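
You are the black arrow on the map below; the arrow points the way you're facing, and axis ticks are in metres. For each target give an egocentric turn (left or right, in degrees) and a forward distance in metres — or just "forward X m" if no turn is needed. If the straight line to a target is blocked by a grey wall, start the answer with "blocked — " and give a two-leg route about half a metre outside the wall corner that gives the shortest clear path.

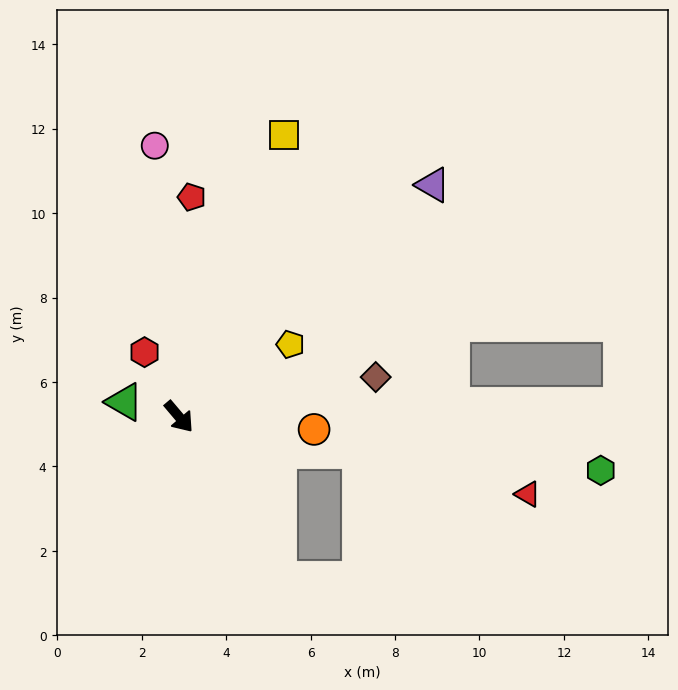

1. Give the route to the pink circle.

turn left 145°, forward 6.4 m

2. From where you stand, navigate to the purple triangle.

turn left 92°, forward 8.1 m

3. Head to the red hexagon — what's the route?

turn left 168°, forward 1.7 m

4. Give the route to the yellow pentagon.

turn left 83°, forward 3.1 m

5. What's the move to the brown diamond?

turn left 61°, forward 4.8 m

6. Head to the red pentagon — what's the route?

turn left 136°, forward 5.2 m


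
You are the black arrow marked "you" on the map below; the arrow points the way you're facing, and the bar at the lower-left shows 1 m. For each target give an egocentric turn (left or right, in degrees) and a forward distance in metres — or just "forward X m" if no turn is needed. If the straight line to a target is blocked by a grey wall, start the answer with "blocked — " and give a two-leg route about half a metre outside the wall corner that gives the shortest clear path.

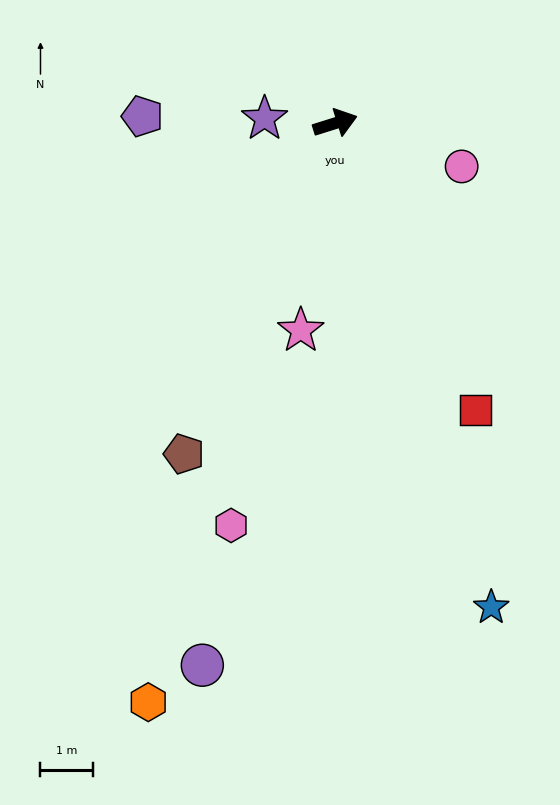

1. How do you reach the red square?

turn right 81°, forward 6.1 m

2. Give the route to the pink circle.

turn right 36°, forward 2.5 m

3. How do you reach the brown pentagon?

turn right 132°, forward 6.9 m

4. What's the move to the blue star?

turn right 90°, forward 9.7 m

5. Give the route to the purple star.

turn left 159°, forward 1.3 m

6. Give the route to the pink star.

turn right 117°, forward 4.0 m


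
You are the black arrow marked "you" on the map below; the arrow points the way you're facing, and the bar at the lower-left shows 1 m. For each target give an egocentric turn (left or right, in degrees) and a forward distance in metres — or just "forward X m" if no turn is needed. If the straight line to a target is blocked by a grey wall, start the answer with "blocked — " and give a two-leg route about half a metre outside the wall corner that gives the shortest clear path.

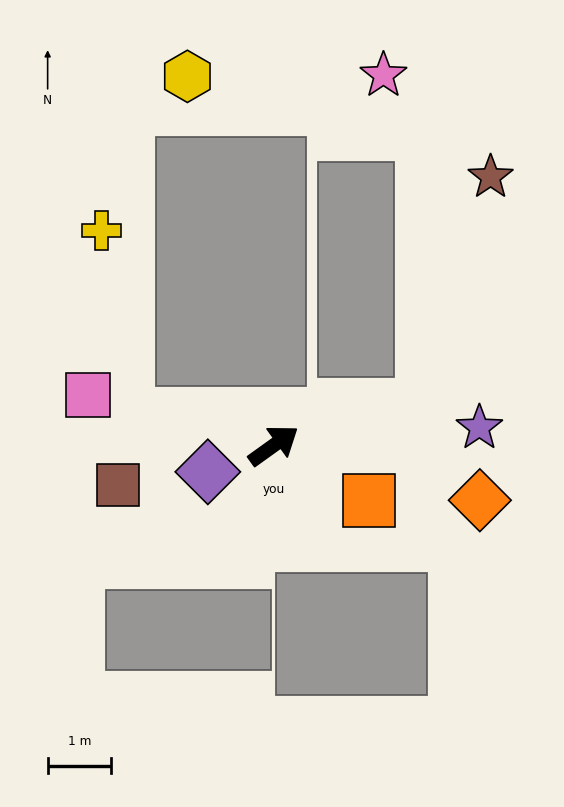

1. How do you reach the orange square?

turn right 66°, forward 1.7 m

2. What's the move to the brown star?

blocked — turn right 21°, forward 2.4 m, then turn left 59°, forward 3.8 m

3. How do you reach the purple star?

turn right 31°, forward 3.3 m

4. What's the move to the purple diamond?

turn left 166°, forward 1.1 m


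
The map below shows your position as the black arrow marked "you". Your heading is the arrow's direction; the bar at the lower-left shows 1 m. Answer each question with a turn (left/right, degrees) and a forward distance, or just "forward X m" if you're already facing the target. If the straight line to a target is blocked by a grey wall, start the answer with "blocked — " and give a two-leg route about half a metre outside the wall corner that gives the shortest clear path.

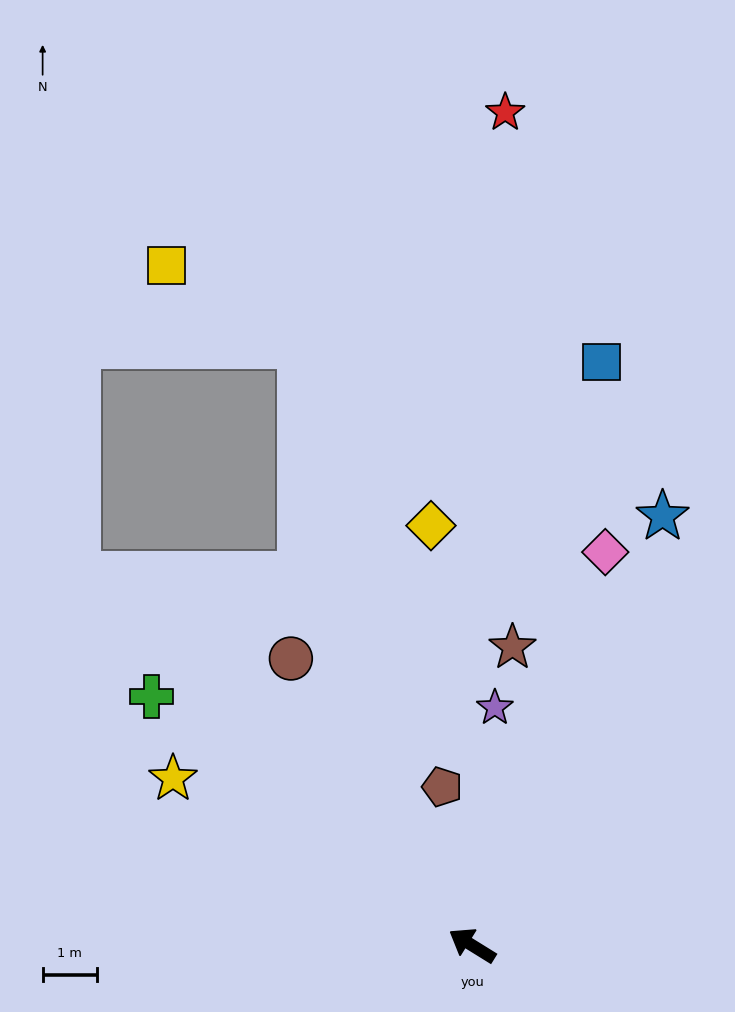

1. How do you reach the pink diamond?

turn right 77°, forward 7.7 m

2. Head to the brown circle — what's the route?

turn right 26°, forward 6.3 m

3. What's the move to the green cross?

turn right 6°, forward 7.5 m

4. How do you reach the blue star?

turn right 82°, forward 8.7 m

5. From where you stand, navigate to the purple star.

turn right 64°, forward 4.4 m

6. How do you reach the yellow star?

turn left 3°, forward 6.3 m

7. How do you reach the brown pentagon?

turn right 48°, forward 3.0 m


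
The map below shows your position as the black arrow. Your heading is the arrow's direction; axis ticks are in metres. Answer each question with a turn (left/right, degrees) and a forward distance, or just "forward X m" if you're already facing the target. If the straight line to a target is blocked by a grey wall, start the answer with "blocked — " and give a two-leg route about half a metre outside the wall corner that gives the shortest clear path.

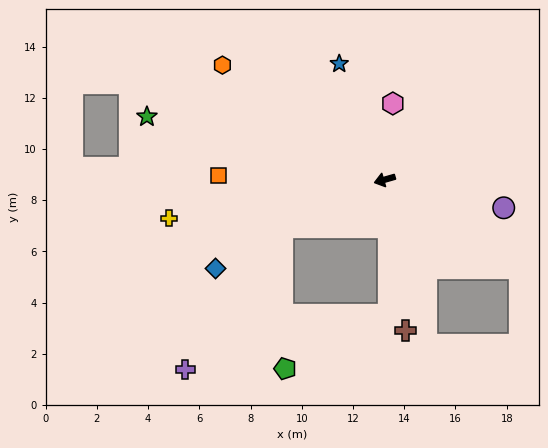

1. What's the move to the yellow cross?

turn right 6°, forward 8.6 m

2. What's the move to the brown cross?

turn left 82°, forward 5.9 m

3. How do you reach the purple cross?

blocked — turn left 9°, forward 4.4 m, then turn left 31°, forward 6.7 m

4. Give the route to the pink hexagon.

turn right 112°, forward 3.0 m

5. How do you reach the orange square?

turn right 17°, forward 6.5 m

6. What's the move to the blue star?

turn right 85°, forward 4.9 m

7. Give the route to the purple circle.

turn left 151°, forward 4.8 m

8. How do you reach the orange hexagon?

turn right 51°, forward 7.8 m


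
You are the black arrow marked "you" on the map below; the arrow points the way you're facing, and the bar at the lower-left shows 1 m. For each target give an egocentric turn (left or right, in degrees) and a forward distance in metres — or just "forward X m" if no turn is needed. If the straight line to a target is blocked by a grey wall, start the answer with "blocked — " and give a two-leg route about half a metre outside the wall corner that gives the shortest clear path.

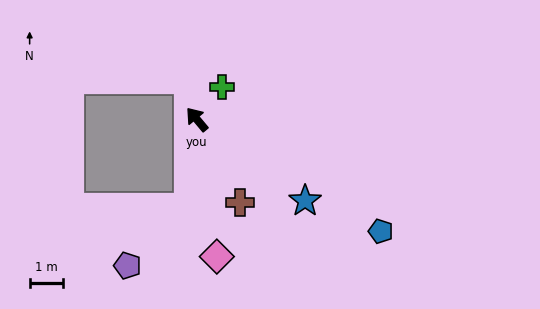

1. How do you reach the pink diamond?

turn left 148°, forward 4.1 m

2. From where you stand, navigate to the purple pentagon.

blocked — turn left 135°, forward 2.6 m, then turn right 41°, forward 2.5 m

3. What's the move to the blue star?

turn right 167°, forward 4.0 m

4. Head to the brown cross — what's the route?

turn left 168°, forward 2.8 m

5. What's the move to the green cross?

turn right 78°, forward 1.2 m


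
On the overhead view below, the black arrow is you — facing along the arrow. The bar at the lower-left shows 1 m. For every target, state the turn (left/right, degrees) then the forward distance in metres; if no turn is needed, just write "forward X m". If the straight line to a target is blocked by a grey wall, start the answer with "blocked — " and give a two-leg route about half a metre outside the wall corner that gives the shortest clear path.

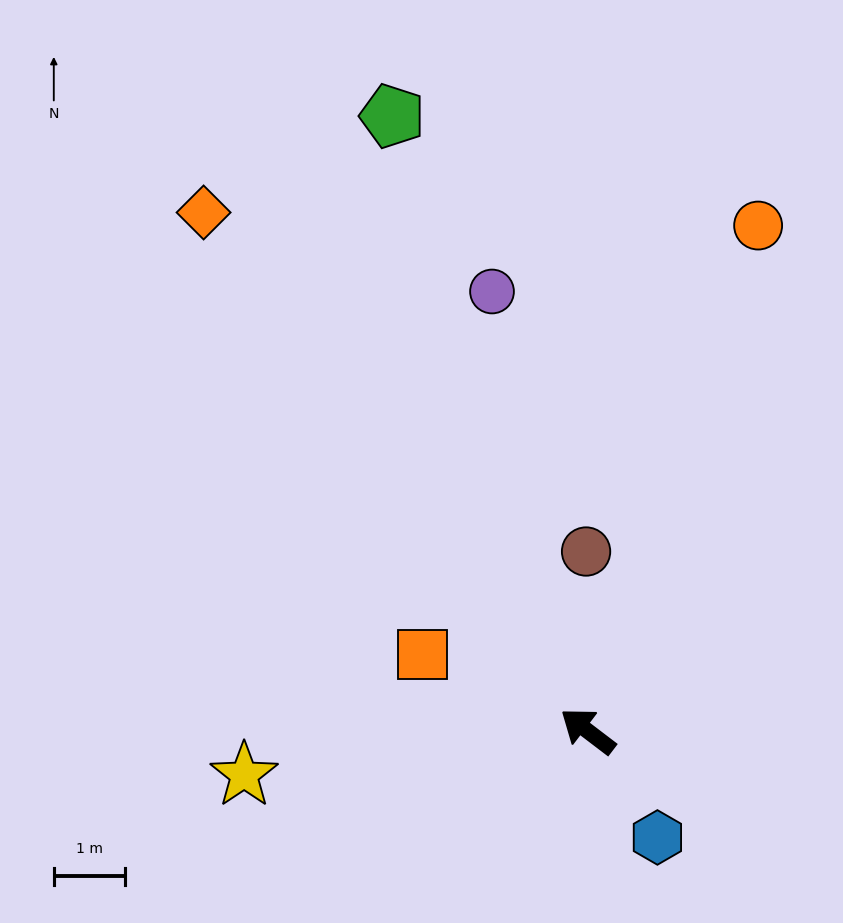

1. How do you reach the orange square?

turn left 12°, forward 2.6 m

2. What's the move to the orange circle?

turn right 71°, forward 7.5 m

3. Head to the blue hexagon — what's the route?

turn left 161°, forward 1.8 m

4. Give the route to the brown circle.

turn right 52°, forward 2.5 m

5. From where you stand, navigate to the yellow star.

turn left 45°, forward 4.9 m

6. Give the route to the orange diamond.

turn right 16°, forward 9.1 m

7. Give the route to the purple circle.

turn right 40°, forward 6.3 m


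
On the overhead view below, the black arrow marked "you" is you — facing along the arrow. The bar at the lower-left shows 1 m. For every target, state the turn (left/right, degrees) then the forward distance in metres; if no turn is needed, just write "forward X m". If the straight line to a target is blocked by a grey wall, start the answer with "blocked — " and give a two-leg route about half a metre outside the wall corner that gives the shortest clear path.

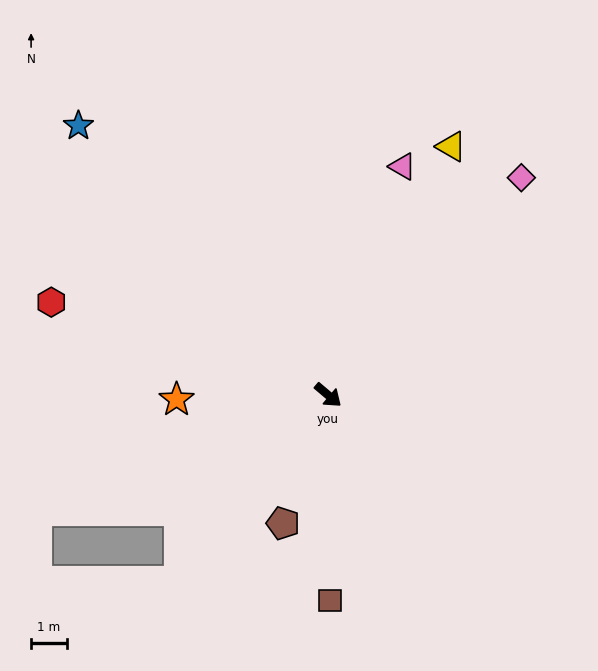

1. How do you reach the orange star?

turn right 138°, forward 4.2 m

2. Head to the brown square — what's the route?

turn right 49°, forward 5.7 m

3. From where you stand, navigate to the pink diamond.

turn left 89°, forward 8.1 m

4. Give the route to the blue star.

turn left 173°, forward 10.3 m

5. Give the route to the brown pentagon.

turn right 69°, forward 3.8 m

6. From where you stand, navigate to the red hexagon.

turn right 158°, forward 8.2 m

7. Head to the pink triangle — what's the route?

turn left 112°, forward 6.7 m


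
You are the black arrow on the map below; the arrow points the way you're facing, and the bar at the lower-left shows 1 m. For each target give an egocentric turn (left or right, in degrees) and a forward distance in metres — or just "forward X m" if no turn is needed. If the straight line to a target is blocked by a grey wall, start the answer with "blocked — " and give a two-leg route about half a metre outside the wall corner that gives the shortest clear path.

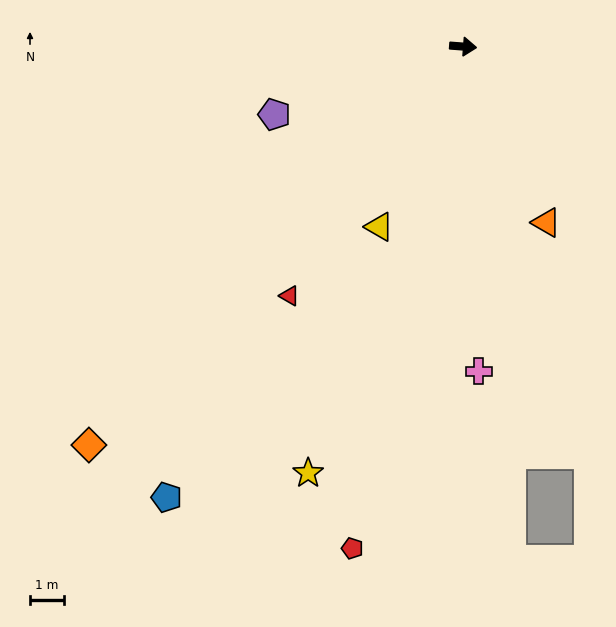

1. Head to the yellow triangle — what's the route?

turn right 111°, forward 5.9 m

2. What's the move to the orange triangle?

turn right 60°, forward 5.7 m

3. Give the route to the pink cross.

turn right 83°, forward 9.6 m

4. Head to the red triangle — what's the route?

turn right 121°, forward 9.0 m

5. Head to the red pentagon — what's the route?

turn right 98°, forward 15.1 m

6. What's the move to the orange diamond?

turn right 129°, forward 16.1 m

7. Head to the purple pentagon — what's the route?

turn right 156°, forward 5.9 m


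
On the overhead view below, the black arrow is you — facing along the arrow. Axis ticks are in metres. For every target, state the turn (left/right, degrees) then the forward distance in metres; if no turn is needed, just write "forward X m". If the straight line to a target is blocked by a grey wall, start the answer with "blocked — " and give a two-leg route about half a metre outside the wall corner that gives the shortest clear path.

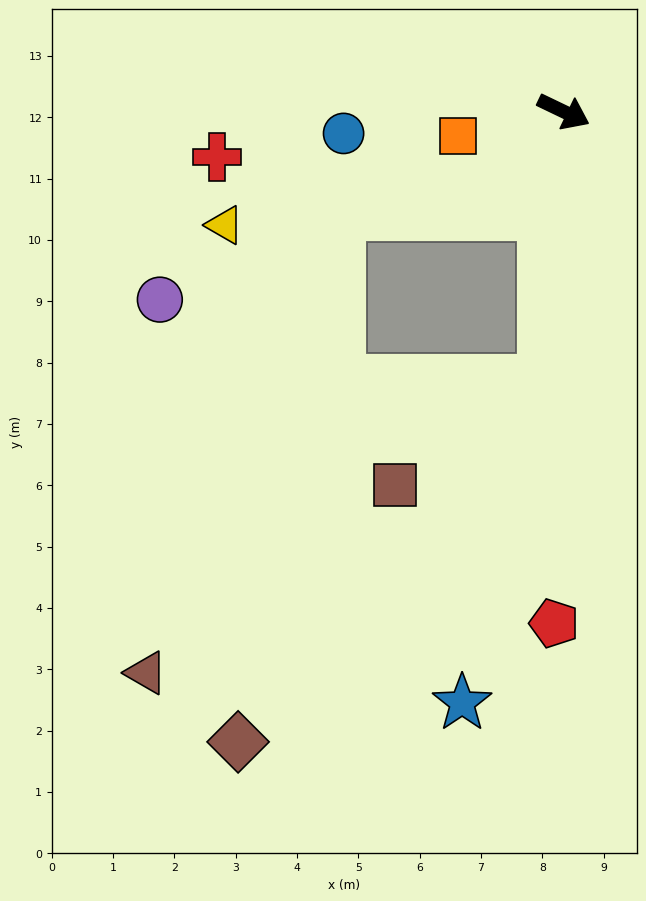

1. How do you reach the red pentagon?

turn right 65°, forward 8.3 m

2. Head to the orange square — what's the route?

turn right 142°, forward 1.8 m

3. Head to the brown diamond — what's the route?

blocked — turn right 69°, forward 4.4 m, then turn right 36°, forward 7.7 m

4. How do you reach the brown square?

blocked — turn right 69°, forward 4.4 m, then turn right 50°, forward 3.0 m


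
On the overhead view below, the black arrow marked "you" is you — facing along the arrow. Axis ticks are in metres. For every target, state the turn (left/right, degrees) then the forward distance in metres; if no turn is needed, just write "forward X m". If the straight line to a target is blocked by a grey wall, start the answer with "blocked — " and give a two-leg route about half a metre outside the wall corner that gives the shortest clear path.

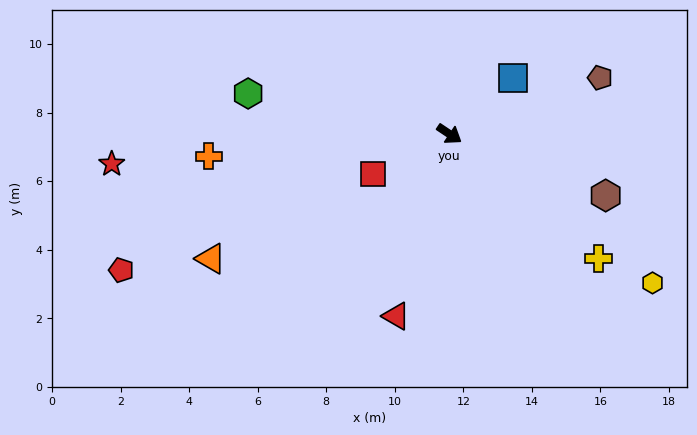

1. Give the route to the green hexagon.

turn right 158°, forward 6.0 m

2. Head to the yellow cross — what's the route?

turn right 6°, forward 5.7 m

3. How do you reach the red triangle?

turn right 73°, forward 5.5 m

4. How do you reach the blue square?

turn left 75°, forward 2.5 m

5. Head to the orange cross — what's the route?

turn right 141°, forward 7.1 m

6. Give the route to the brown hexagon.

turn left 12°, forward 4.9 m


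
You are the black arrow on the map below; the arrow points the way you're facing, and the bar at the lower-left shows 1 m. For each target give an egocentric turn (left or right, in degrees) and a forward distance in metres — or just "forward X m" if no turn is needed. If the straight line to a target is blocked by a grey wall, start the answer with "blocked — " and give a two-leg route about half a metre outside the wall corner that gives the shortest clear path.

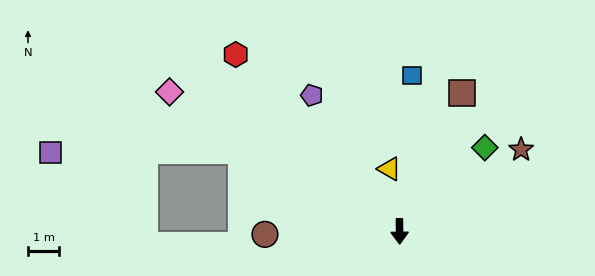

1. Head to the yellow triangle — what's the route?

turn right 171°, forward 2.0 m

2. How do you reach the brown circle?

turn right 89°, forward 4.3 m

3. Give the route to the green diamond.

turn left 134°, forward 3.8 m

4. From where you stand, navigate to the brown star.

turn left 123°, forward 4.7 m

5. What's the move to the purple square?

blocked — turn right 118°, forward 5.7 m, then turn left 28°, forward 6.1 m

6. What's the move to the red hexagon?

turn right 138°, forward 7.7 m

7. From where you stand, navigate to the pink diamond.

turn right 122°, forward 8.6 m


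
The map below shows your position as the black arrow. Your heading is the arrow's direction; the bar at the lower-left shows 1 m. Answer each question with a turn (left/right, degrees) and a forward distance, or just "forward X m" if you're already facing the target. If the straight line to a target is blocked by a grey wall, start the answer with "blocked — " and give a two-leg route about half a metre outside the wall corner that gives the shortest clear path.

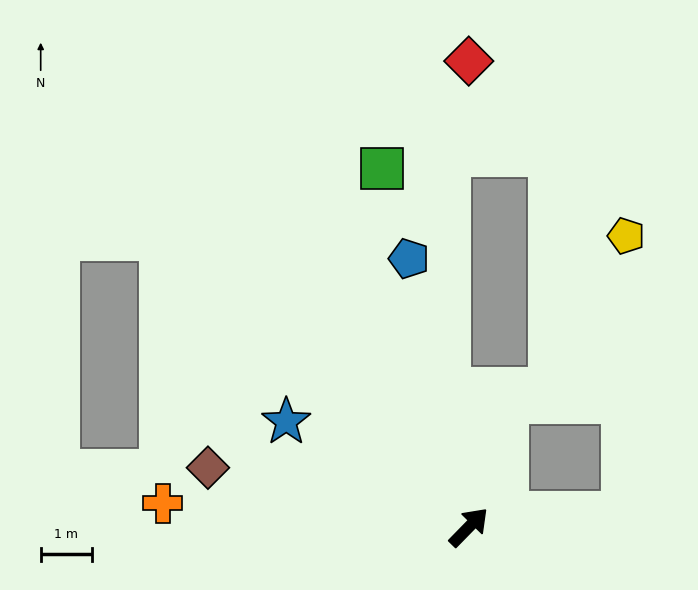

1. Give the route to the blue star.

turn left 104°, forward 4.1 m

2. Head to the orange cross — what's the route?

turn left 130°, forward 6.0 m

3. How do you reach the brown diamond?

turn left 122°, forward 5.2 m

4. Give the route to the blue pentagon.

turn left 57°, forward 5.4 m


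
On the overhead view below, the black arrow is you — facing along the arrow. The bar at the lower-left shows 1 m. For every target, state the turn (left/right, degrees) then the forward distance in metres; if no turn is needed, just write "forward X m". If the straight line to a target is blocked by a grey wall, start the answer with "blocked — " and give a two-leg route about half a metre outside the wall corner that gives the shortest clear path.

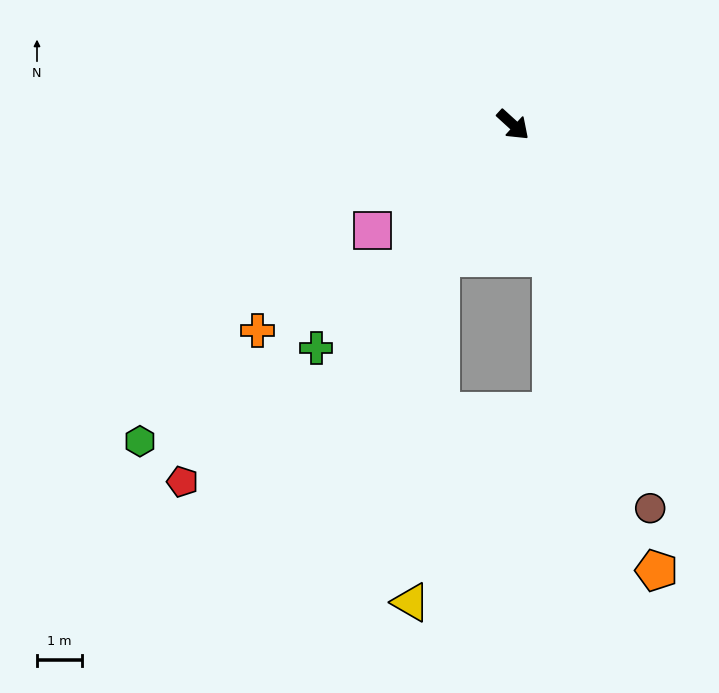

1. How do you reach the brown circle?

turn right 28°, forward 9.1 m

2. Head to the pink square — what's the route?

turn right 101°, forward 3.9 m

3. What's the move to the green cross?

turn right 89°, forward 6.7 m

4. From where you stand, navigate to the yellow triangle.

blocked — turn right 76°, forward 3.4 m, then turn left 23°, forward 7.7 m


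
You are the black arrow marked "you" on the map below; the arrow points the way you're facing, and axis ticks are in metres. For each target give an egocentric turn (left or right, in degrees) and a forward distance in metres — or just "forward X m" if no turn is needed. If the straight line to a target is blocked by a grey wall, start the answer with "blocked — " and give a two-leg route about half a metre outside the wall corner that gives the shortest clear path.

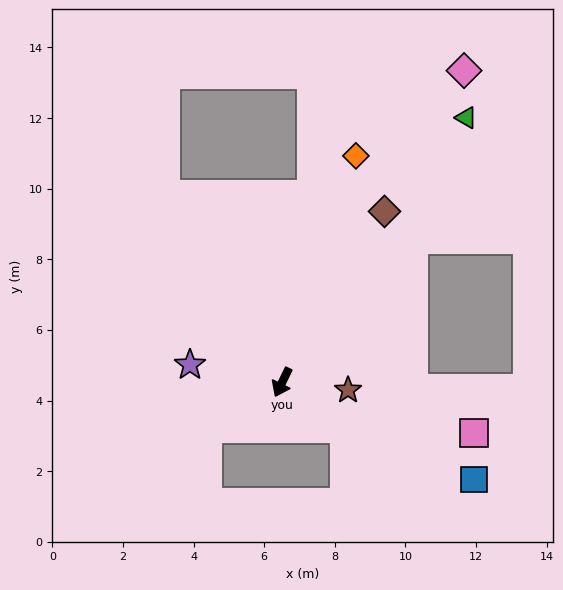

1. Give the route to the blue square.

turn left 89°, forward 6.1 m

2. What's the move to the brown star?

turn left 109°, forward 1.9 m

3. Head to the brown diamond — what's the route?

turn left 175°, forward 5.6 m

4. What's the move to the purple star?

turn right 75°, forward 2.7 m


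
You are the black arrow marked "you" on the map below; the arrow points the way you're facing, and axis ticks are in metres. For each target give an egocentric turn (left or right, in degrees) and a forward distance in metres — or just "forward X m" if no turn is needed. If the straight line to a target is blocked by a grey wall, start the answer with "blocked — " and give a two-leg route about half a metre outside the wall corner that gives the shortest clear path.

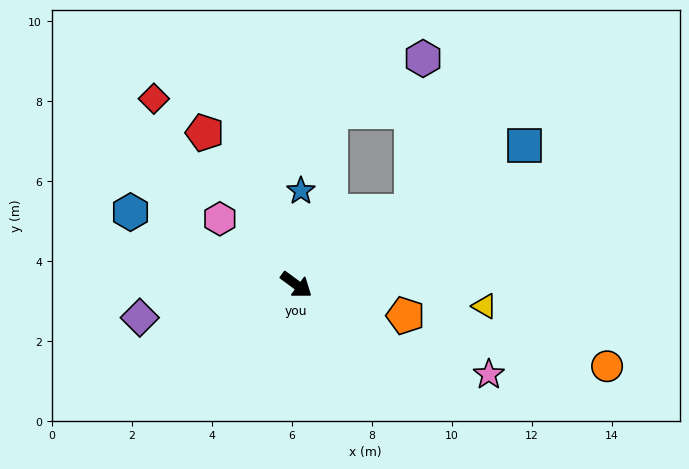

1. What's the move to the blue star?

turn left 124°, forward 2.3 m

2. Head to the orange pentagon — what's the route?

turn left 21°, forward 2.8 m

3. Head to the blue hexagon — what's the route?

turn right 167°, forward 4.5 m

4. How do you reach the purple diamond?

turn right 132°, forward 4.0 m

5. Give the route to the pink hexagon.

turn left 176°, forward 2.5 m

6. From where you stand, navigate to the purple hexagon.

blocked — turn left 69°, forward 3.4 m, then turn left 53°, forward 3.8 m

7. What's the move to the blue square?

turn left 68°, forward 6.7 m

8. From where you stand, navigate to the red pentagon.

turn left 157°, forward 4.4 m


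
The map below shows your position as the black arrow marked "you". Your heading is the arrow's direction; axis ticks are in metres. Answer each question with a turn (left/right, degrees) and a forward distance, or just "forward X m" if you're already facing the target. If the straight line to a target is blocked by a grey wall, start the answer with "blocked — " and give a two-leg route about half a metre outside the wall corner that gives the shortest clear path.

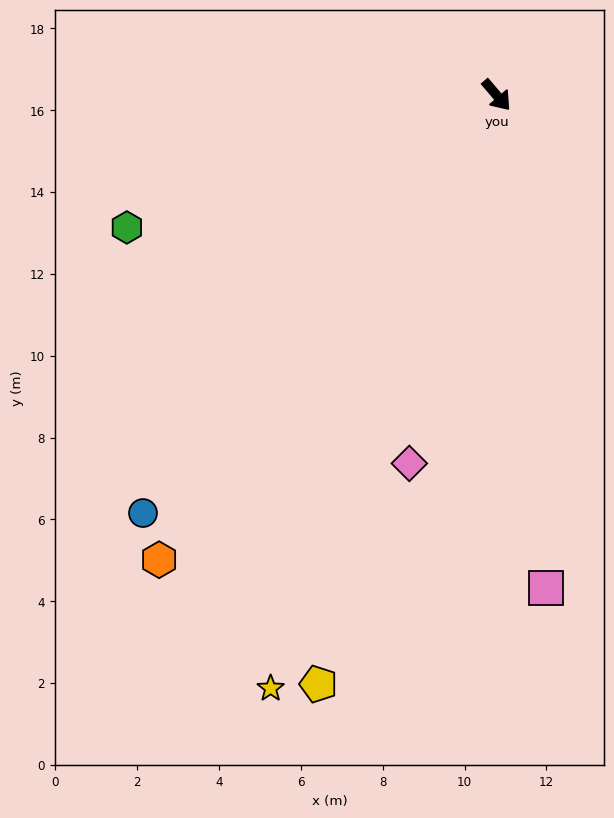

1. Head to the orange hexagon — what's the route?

turn right 76°, forward 14.0 m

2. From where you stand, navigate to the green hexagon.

turn right 111°, forward 9.6 m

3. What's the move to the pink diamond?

turn right 54°, forward 9.2 m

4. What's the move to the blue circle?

turn right 81°, forward 13.4 m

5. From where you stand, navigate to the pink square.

turn right 35°, forward 12.1 m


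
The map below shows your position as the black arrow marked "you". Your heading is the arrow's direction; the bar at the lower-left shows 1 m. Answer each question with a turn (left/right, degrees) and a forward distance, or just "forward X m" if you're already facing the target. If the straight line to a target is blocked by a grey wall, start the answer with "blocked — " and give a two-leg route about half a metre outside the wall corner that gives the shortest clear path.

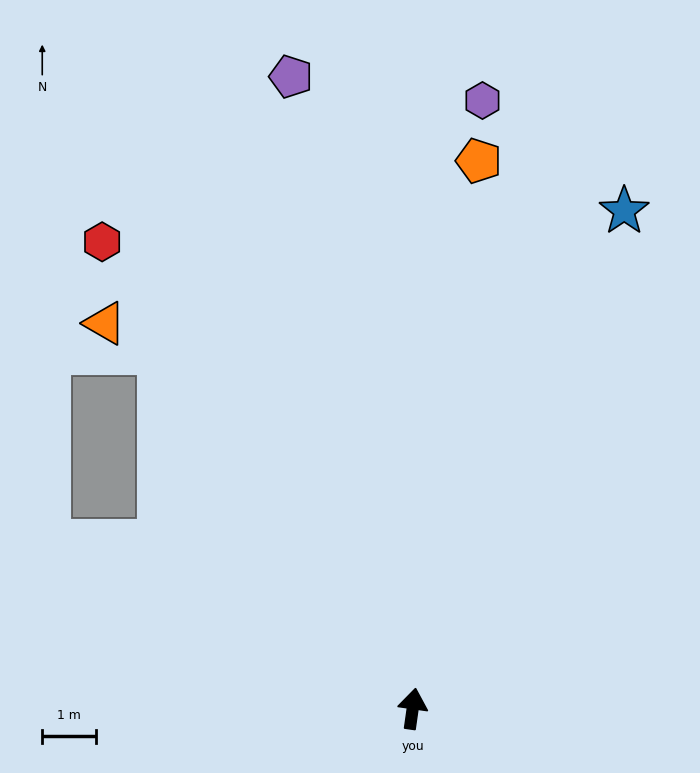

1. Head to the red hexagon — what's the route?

turn left 42°, forward 10.4 m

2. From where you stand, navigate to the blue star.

turn right 15°, forward 10.0 m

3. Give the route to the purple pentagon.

turn left 19°, forward 12.0 m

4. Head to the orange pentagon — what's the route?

forward 10.2 m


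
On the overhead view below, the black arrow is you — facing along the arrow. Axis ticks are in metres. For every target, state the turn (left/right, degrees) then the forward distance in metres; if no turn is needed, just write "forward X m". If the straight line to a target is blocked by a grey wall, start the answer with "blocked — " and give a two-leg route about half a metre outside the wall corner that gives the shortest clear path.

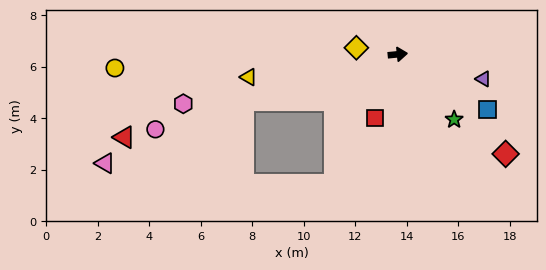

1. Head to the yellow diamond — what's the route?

turn left 165°, forward 1.6 m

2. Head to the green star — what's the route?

turn right 55°, forward 3.3 m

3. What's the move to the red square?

turn right 115°, forward 2.6 m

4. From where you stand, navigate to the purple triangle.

turn right 22°, forward 3.5 m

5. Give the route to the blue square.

turn right 37°, forward 4.1 m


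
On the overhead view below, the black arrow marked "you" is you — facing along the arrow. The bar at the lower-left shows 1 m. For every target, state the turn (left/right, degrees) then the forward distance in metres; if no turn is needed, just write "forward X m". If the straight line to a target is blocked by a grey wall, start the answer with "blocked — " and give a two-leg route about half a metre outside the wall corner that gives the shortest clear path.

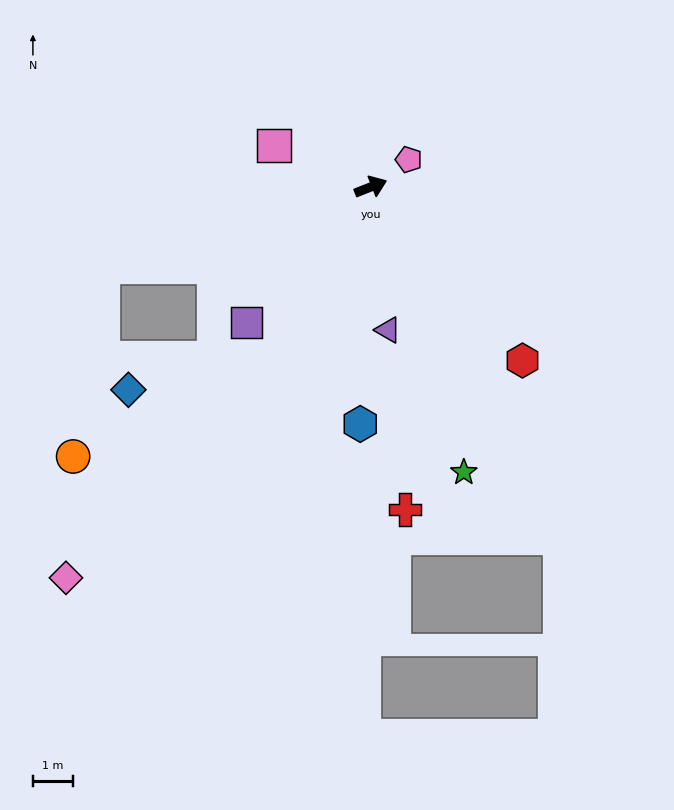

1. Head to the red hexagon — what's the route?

turn right 70°, forward 5.8 m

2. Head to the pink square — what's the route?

turn left 135°, forward 2.6 m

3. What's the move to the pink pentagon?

turn left 14°, forward 1.2 m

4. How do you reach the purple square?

turn right 154°, forward 4.6 m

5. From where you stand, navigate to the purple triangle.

turn right 105°, forward 3.6 m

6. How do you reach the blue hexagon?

turn right 114°, forward 5.9 m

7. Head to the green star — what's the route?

turn right 93°, forward 7.5 m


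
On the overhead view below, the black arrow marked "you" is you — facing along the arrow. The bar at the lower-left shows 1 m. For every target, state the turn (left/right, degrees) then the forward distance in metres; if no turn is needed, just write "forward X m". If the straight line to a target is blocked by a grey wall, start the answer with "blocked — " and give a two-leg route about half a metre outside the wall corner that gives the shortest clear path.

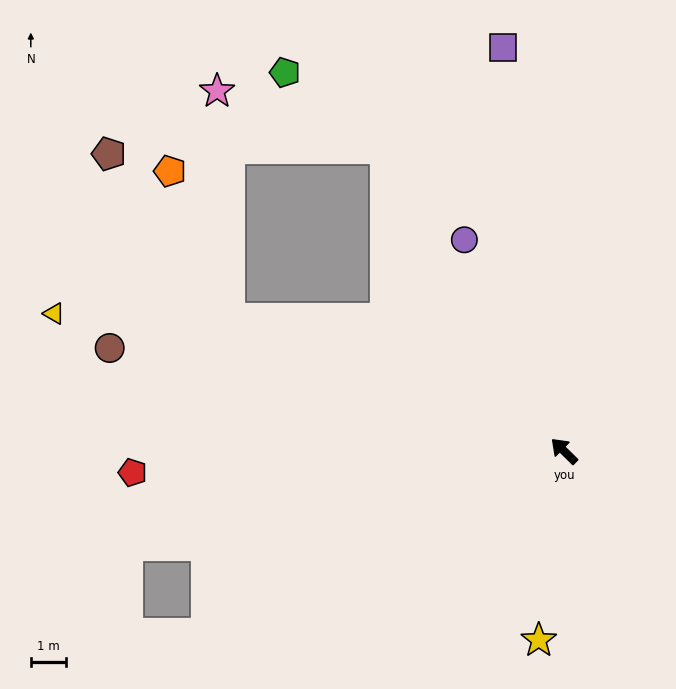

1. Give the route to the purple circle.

turn right 20°, forward 6.5 m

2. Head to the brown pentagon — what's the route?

blocked — turn left 23°, forward 10.1 m, then turn right 32°, forward 5.7 m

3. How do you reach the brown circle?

turn left 32°, forward 13.1 m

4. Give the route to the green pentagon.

blocked — turn right 15°, forward 9.8 m, then turn left 22°, forward 3.5 m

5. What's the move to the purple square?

turn right 37°, forward 11.4 m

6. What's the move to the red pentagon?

turn left 47°, forward 12.1 m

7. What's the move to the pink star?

blocked — turn right 15°, forward 9.8 m, then turn left 41°, forward 5.0 m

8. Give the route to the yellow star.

turn left 127°, forward 5.3 m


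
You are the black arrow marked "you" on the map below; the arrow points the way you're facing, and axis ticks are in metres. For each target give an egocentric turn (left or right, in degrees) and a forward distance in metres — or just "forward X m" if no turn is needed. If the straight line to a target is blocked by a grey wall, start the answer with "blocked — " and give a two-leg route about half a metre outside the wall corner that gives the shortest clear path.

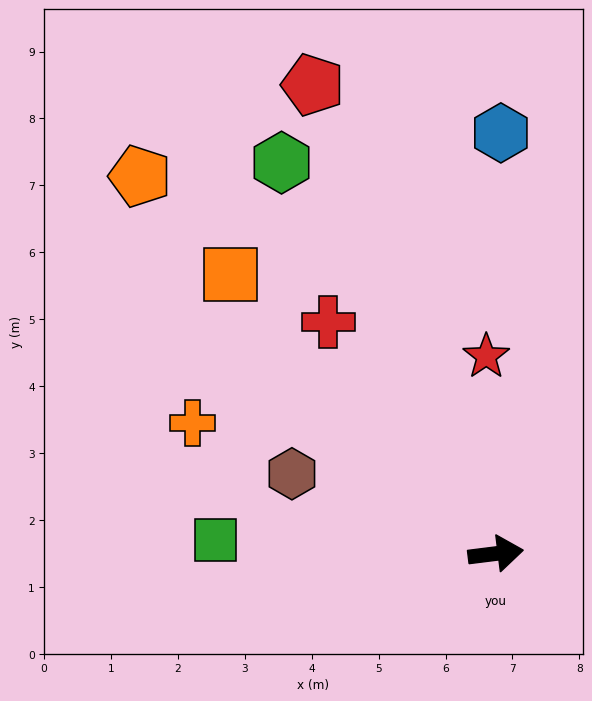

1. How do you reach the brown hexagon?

turn left 151°, forward 3.3 m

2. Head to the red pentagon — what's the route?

turn left 104°, forward 7.5 m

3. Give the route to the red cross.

turn left 119°, forward 4.3 m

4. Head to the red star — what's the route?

turn left 86°, forward 3.0 m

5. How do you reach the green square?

turn left 170°, forward 4.2 m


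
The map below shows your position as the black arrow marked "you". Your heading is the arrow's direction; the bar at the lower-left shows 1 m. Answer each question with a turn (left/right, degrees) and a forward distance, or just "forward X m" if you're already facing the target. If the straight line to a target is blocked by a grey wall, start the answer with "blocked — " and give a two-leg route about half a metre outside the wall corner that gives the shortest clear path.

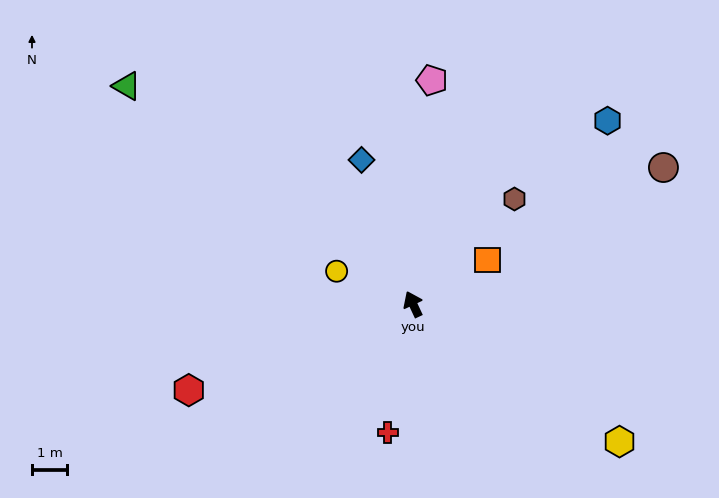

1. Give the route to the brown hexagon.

turn right 69°, forward 4.1 m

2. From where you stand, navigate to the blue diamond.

turn right 5°, forward 4.3 m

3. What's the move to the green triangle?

turn left 28°, forward 10.2 m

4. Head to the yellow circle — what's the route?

turn left 42°, forward 2.3 m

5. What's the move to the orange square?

turn right 84°, forward 2.4 m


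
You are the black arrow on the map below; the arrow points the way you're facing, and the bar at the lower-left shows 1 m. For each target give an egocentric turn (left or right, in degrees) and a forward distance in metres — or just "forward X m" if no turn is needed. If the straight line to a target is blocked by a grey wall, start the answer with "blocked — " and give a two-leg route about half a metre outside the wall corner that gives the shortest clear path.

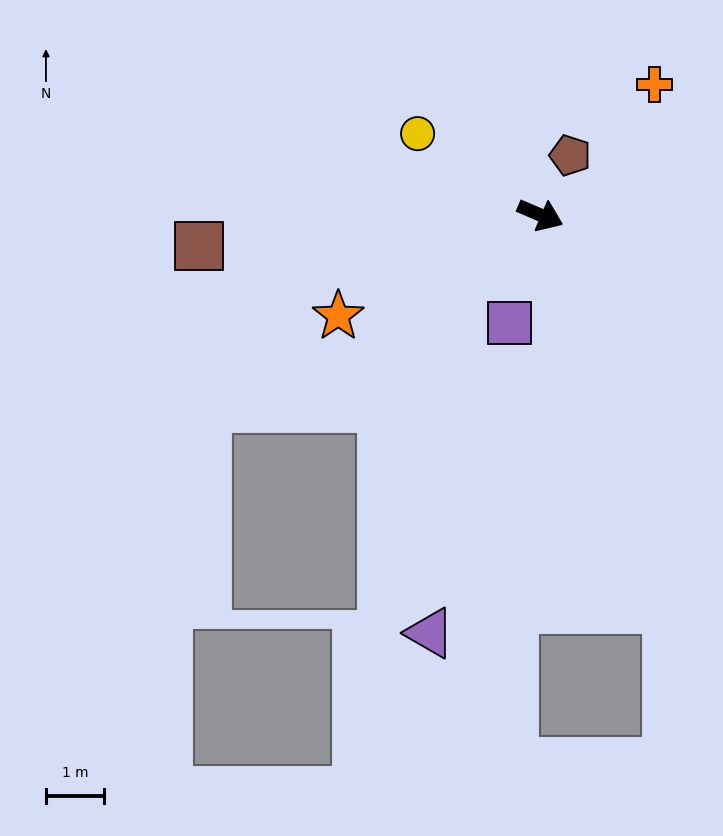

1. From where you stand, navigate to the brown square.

turn right 152°, forward 5.9 m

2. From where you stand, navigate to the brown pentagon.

turn left 87°, forward 1.1 m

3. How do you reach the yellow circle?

turn left 170°, forward 2.5 m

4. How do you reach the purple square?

turn right 83°, forward 1.9 m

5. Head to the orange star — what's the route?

turn right 130°, forward 3.9 m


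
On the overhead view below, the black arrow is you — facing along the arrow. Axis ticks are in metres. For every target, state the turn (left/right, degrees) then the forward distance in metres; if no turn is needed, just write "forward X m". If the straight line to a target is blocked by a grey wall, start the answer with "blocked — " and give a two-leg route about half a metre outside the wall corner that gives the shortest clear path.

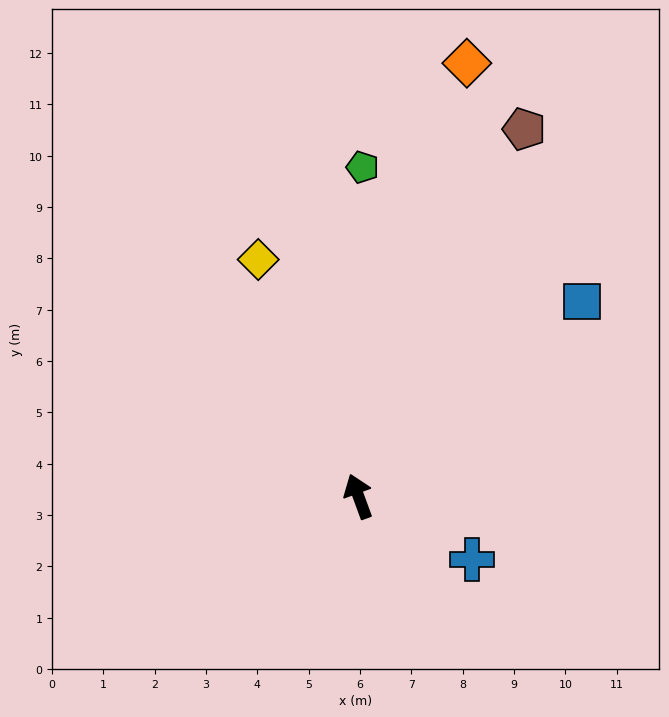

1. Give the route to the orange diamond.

turn right 34°, forward 8.7 m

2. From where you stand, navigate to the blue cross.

turn right 139°, forward 2.5 m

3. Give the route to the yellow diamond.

turn left 3°, forward 5.0 m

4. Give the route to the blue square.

turn right 69°, forward 5.8 m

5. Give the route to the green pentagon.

turn right 21°, forward 6.4 m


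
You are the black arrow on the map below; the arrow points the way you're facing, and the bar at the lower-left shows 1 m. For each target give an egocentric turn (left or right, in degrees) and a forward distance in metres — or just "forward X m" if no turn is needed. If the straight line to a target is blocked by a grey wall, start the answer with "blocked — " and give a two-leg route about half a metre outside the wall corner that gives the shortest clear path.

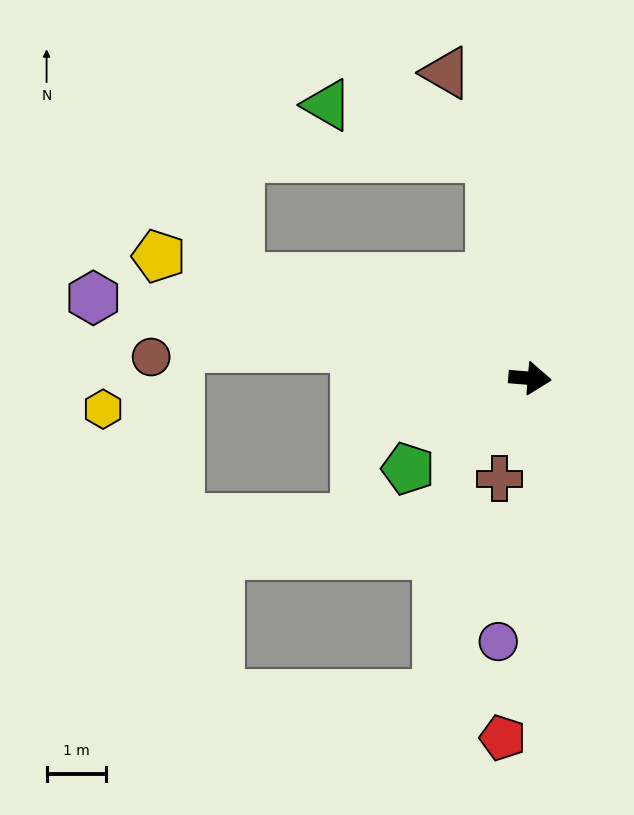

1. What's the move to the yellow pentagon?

turn left 166°, forward 6.6 m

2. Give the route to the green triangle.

blocked — turn left 105°, forward 3.8 m, then turn left 62°, forward 2.9 m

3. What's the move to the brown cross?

turn right 102°, forward 1.8 m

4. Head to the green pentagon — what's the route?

turn right 139°, forward 2.6 m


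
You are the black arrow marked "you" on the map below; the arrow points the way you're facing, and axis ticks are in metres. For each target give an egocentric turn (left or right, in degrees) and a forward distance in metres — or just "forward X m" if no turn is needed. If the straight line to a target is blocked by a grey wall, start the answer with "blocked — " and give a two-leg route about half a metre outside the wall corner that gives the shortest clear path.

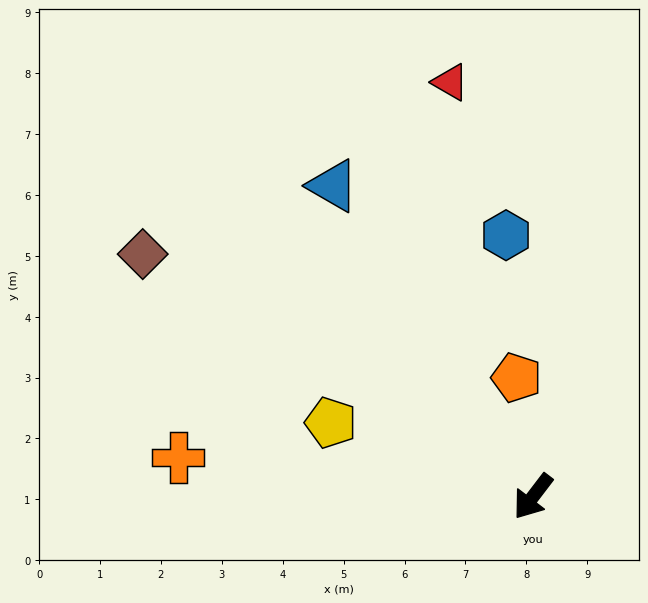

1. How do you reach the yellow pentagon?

turn right 73°, forward 3.5 m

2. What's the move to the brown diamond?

turn right 85°, forward 7.5 m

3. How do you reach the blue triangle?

turn right 110°, forward 6.1 m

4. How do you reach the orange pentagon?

turn right 135°, forward 2.0 m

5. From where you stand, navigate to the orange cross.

turn right 59°, forward 5.9 m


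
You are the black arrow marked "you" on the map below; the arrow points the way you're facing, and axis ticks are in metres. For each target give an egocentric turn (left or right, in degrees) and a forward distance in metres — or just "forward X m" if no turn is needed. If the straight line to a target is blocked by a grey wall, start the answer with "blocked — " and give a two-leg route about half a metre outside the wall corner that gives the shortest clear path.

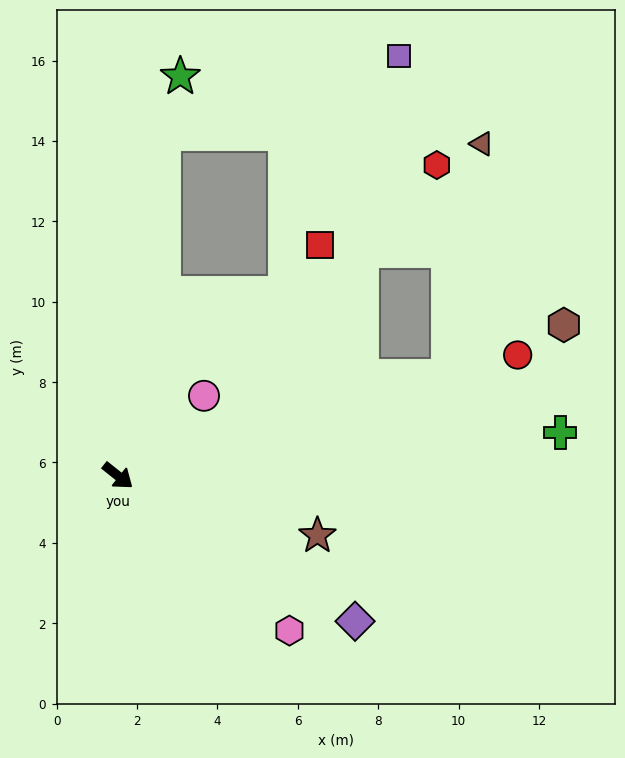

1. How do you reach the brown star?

turn left 22°, forward 5.2 m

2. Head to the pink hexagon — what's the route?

turn right 4°, forward 5.7 m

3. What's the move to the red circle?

turn left 55°, forward 10.4 m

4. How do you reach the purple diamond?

turn left 7°, forward 6.9 m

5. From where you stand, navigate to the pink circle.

turn left 81°, forward 2.9 m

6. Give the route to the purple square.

blocked — turn left 121°, forward 8.6 m, then turn right 64°, forward 6.2 m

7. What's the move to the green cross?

turn left 44°, forward 11.1 m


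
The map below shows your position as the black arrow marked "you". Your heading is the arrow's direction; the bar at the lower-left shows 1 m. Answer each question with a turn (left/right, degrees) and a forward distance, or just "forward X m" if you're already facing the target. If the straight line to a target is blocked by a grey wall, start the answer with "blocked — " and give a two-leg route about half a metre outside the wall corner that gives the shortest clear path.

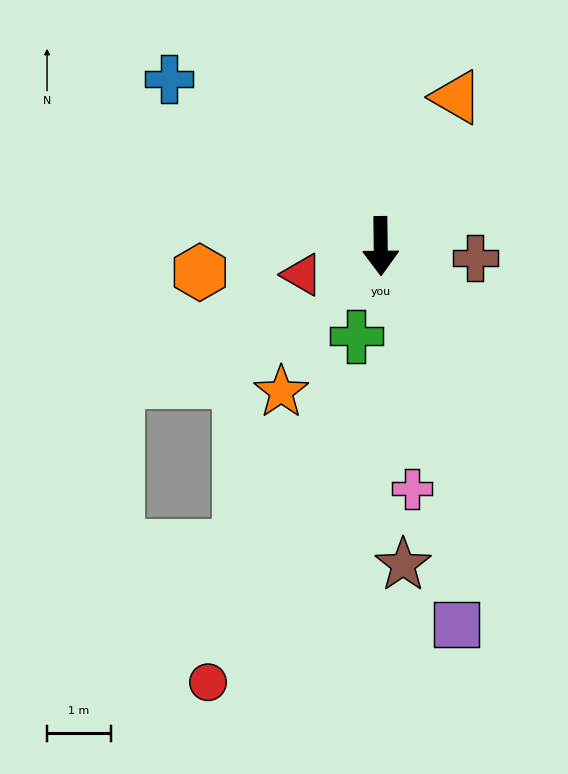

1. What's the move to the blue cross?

turn right 129°, forward 4.2 m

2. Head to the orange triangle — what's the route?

turn left 152°, forward 2.6 m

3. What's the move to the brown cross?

turn left 82°, forward 1.5 m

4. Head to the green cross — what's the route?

turn right 16°, forward 1.5 m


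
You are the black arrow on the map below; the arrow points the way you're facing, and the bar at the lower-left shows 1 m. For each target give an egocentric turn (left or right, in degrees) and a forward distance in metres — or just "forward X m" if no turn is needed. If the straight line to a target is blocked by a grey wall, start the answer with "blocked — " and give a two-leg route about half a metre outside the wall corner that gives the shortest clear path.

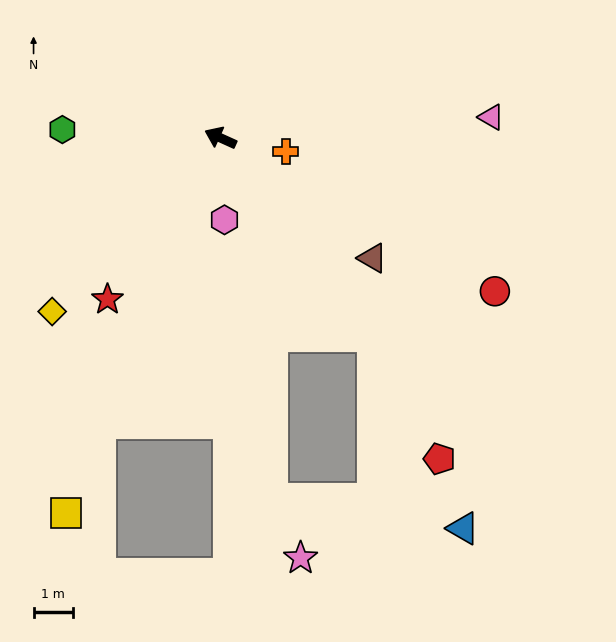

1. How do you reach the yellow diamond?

turn left 70°, forward 6.1 m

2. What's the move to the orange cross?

turn right 167°, forward 1.7 m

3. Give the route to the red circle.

turn left 175°, forward 8.0 m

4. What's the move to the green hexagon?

turn left 21°, forward 4.0 m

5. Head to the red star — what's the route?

turn left 79°, forward 5.0 m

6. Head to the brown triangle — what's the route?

turn left 166°, forward 4.9 m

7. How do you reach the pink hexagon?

turn left 117°, forward 2.1 m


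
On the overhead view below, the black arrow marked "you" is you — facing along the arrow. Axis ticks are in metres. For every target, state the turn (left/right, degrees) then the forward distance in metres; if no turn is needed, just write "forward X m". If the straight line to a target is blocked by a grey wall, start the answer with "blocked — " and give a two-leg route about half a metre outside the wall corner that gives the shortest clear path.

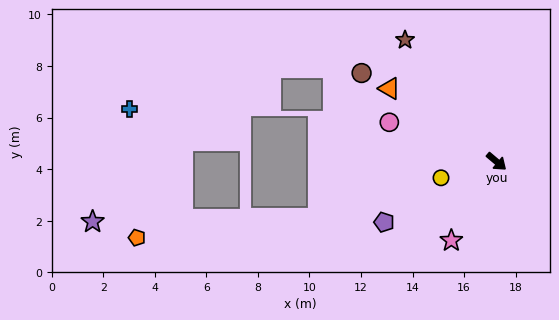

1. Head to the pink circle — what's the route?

turn right 160°, forward 4.4 m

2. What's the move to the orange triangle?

turn right 174°, forward 5.0 m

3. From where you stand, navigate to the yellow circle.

turn right 124°, forward 2.2 m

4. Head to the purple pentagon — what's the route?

turn right 111°, forward 5.0 m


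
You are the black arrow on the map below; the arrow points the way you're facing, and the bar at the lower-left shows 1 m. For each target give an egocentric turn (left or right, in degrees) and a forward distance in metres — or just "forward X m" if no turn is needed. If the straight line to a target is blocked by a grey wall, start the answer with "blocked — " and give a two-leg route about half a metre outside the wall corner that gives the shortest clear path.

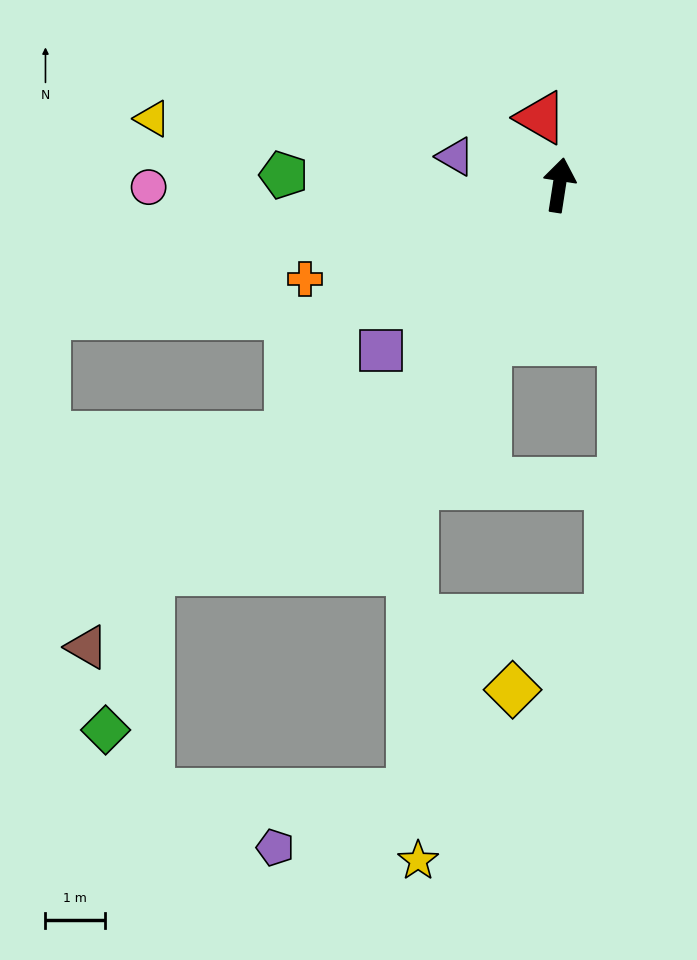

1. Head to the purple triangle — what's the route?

turn left 83°, forward 1.8 m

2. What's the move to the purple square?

turn left 142°, forward 4.1 m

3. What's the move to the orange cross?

turn left 119°, forward 4.6 m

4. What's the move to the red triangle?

turn left 24°, forward 1.2 m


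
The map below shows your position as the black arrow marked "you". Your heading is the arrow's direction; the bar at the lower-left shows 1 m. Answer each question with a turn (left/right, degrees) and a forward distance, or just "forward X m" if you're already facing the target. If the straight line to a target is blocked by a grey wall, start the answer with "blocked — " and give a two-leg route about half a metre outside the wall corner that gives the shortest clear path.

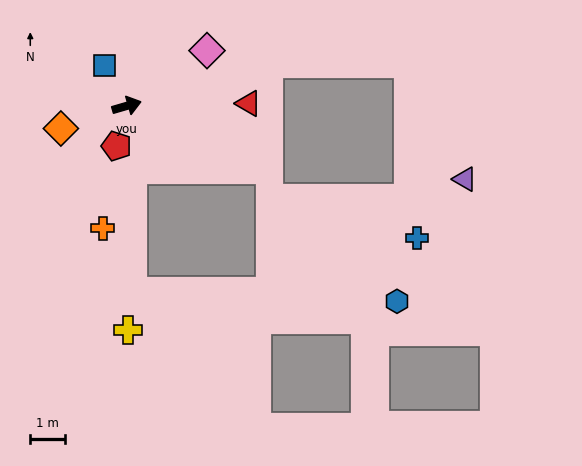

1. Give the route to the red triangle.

turn right 15°, forward 3.5 m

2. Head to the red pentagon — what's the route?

turn right 121°, forward 1.2 m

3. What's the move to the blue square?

turn left 102°, forward 1.3 m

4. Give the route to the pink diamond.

turn left 18°, forward 2.8 m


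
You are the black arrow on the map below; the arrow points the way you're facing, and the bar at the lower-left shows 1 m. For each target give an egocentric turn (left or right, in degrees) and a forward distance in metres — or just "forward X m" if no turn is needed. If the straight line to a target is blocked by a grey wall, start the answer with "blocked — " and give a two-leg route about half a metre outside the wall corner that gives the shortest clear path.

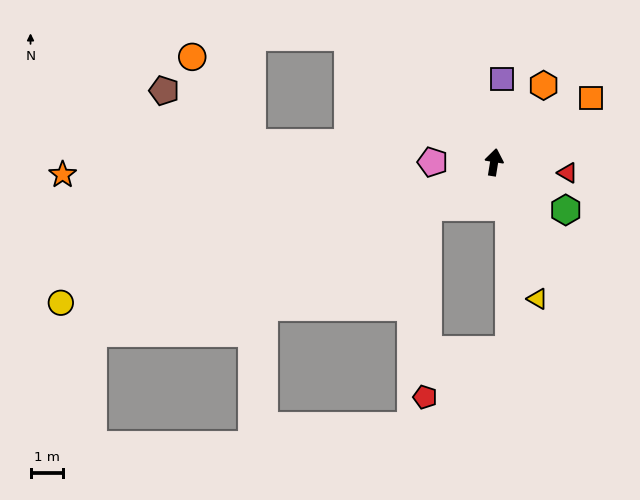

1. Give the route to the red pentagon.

blocked — turn left 134°, forward 2.4 m, then turn left 54°, forward 5.8 m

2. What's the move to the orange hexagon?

turn right 24°, forward 2.8 m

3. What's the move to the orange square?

turn right 47°, forward 3.5 m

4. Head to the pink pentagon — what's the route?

turn left 99°, forward 1.9 m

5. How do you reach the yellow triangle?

turn right 153°, forward 4.4 m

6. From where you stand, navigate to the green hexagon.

turn right 115°, forward 2.6 m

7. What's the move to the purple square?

turn left 4°, forward 2.5 m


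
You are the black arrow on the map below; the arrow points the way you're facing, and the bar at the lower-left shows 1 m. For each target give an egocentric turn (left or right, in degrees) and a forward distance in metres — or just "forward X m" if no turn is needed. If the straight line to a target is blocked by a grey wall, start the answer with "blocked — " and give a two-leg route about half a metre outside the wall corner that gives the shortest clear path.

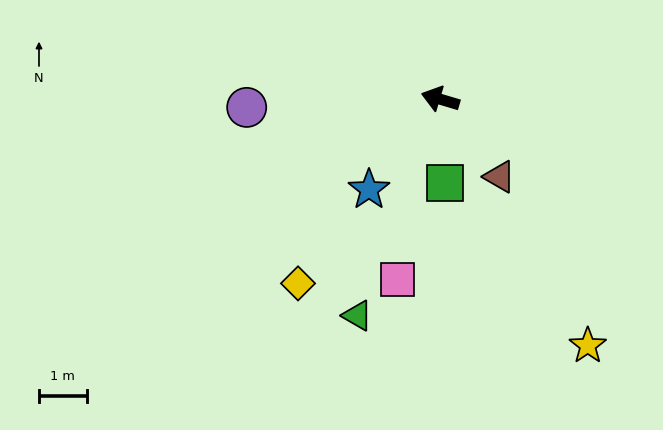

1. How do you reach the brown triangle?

turn left 144°, forward 2.0 m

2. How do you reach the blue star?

turn left 68°, forward 2.4 m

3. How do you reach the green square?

turn left 110°, forward 1.8 m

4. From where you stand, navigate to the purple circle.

turn left 19°, forward 4.1 m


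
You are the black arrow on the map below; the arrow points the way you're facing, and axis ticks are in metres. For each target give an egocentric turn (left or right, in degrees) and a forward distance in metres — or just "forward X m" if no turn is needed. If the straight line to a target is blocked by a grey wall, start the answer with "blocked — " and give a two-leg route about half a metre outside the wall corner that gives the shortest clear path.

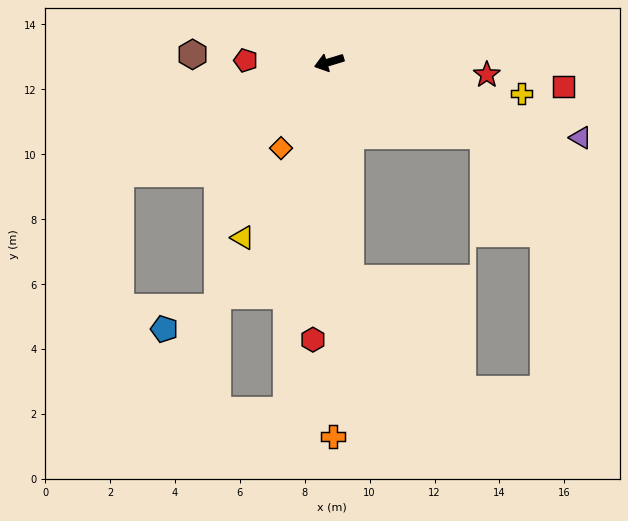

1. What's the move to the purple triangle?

turn left 146°, forward 8.1 m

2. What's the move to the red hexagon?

turn left 70°, forward 8.6 m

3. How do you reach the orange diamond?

turn left 44°, forward 3.0 m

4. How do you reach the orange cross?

turn left 74°, forward 11.5 m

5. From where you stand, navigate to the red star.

turn left 158°, forward 4.9 m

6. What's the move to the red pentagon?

turn right 18°, forward 2.6 m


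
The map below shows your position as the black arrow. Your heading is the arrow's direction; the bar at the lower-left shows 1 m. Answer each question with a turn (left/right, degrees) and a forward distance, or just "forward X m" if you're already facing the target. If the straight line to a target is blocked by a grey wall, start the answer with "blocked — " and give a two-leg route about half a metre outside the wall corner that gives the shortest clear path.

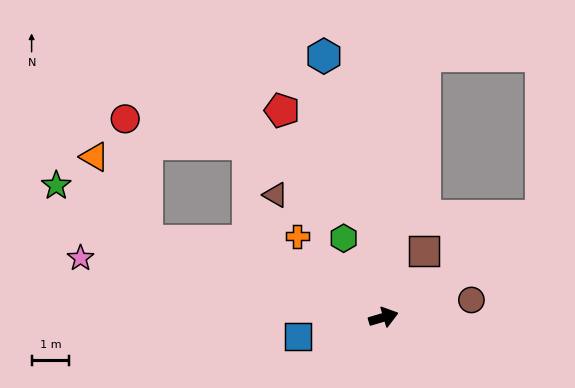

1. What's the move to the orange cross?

turn left 120°, forward 3.1 m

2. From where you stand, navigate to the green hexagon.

turn left 100°, forward 2.3 m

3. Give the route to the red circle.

blocked — turn left 146°, forward 6.6 m, then turn right 62°, forward 3.3 m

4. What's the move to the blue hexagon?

turn left 86°, forward 7.1 m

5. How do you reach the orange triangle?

blocked — turn left 146°, forward 6.6 m, then turn right 40°, forward 2.6 m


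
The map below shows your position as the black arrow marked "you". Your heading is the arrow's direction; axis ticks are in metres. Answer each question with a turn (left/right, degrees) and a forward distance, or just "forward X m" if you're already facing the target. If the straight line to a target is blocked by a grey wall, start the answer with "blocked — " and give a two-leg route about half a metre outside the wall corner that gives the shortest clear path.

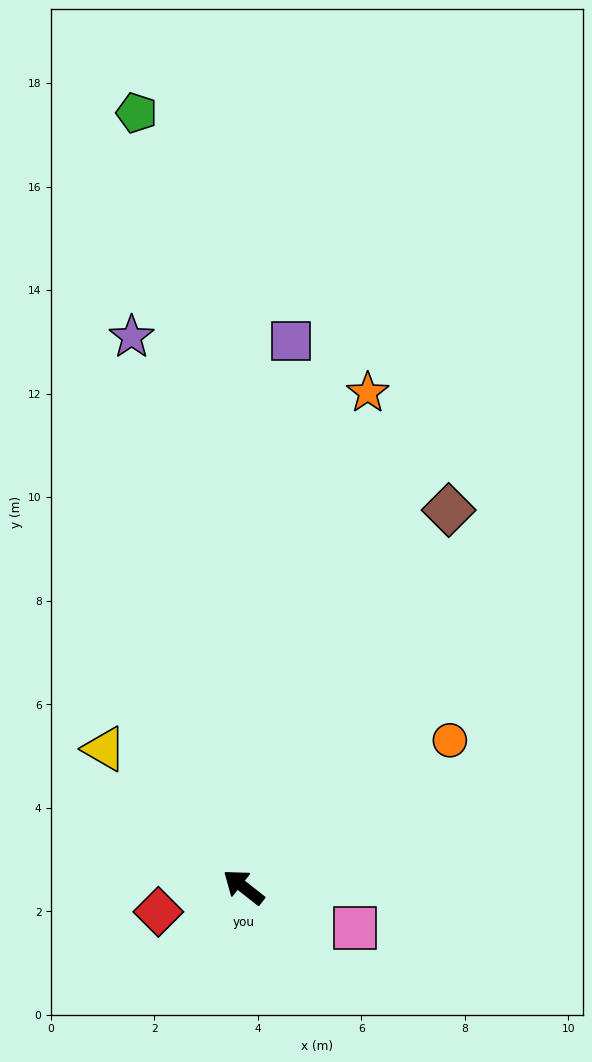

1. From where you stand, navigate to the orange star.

turn right 66°, forward 9.8 m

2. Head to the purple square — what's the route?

turn right 57°, forward 10.6 m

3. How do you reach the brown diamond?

turn right 80°, forward 8.3 m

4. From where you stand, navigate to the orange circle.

turn right 106°, forward 4.9 m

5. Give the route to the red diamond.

turn left 54°, forward 1.7 m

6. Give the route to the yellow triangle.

turn right 7°, forward 3.8 m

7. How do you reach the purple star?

turn right 40°, forward 10.8 m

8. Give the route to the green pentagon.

turn right 44°, forward 15.1 m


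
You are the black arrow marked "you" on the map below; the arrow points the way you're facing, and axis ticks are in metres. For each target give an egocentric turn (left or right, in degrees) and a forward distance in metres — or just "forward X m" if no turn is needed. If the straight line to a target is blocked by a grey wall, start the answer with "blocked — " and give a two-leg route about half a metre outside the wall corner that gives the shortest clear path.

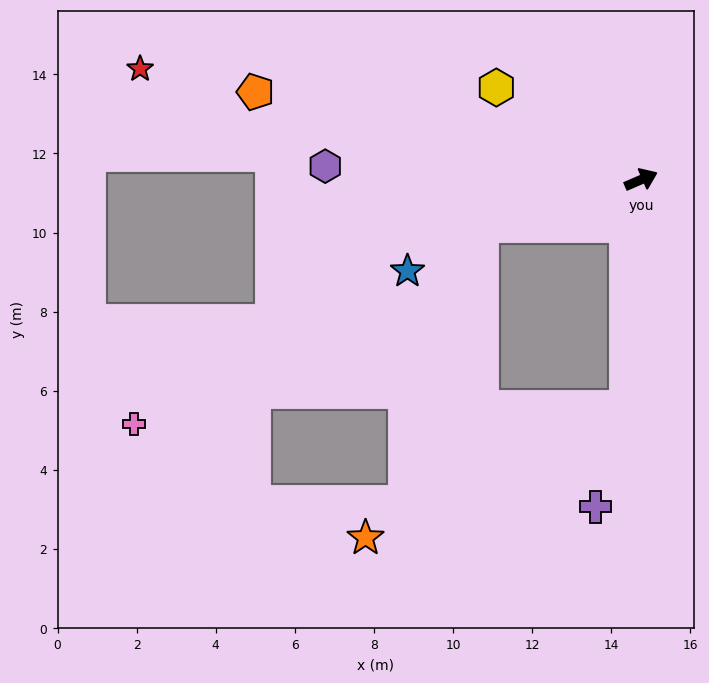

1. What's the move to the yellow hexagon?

turn left 124°, forward 4.3 m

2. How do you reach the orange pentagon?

turn left 144°, forward 10.0 m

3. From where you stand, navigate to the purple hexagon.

turn left 154°, forward 8.0 m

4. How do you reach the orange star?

blocked — turn right 117°, forward 5.8 m, then turn right 60°, forward 7.4 m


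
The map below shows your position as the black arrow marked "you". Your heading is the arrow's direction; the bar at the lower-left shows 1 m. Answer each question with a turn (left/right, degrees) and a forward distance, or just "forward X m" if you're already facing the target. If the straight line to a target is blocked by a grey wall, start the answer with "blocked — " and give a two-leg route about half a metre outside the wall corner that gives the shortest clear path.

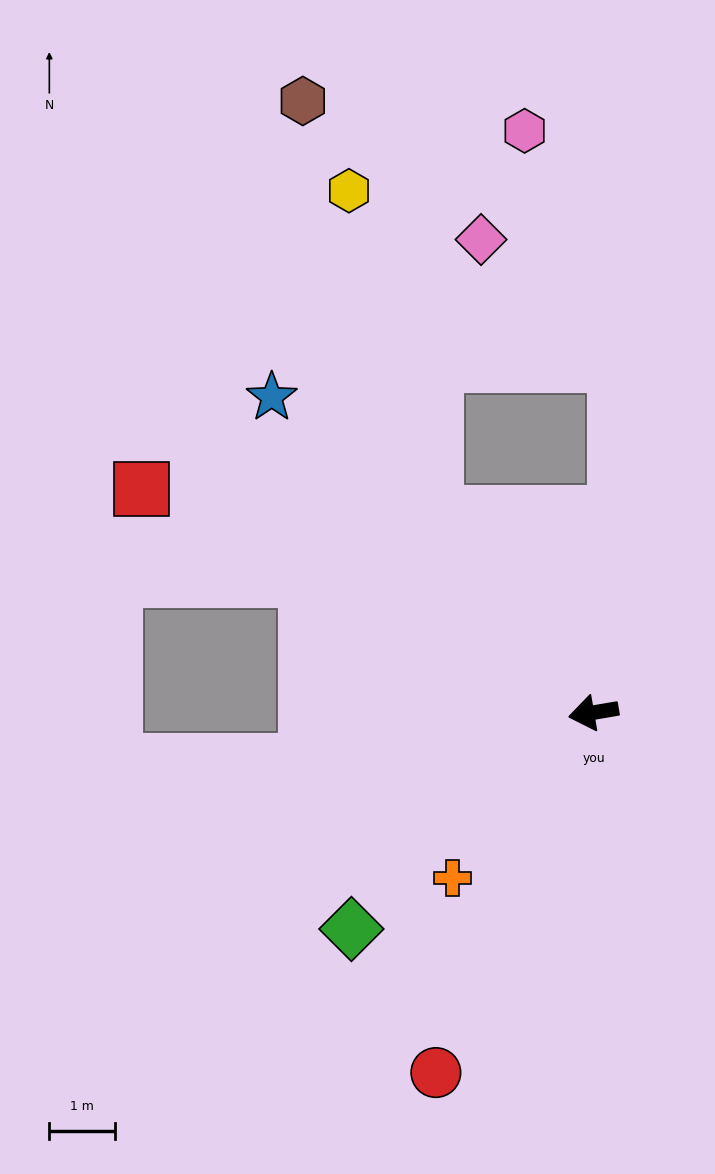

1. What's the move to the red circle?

turn left 57°, forward 6.0 m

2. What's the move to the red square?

turn right 36°, forward 7.7 m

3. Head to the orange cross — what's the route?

turn left 40°, forward 3.3 m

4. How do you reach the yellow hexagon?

blocked — turn right 61°, forward 3.9 m, then turn right 24°, forward 5.1 m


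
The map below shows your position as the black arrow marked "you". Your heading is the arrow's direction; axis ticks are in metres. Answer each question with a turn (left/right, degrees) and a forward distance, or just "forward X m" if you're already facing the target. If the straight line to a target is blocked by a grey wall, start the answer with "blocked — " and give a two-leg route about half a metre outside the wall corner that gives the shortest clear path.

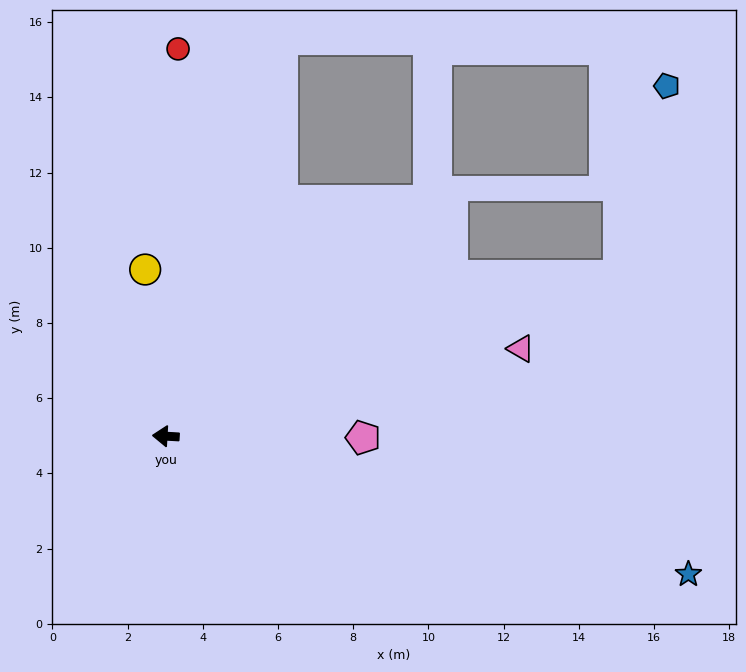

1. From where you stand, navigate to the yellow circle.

turn right 80°, forward 4.5 m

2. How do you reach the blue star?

turn left 168°, forward 14.4 m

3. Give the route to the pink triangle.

turn right 163°, forward 9.7 m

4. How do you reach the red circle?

turn right 89°, forward 10.3 m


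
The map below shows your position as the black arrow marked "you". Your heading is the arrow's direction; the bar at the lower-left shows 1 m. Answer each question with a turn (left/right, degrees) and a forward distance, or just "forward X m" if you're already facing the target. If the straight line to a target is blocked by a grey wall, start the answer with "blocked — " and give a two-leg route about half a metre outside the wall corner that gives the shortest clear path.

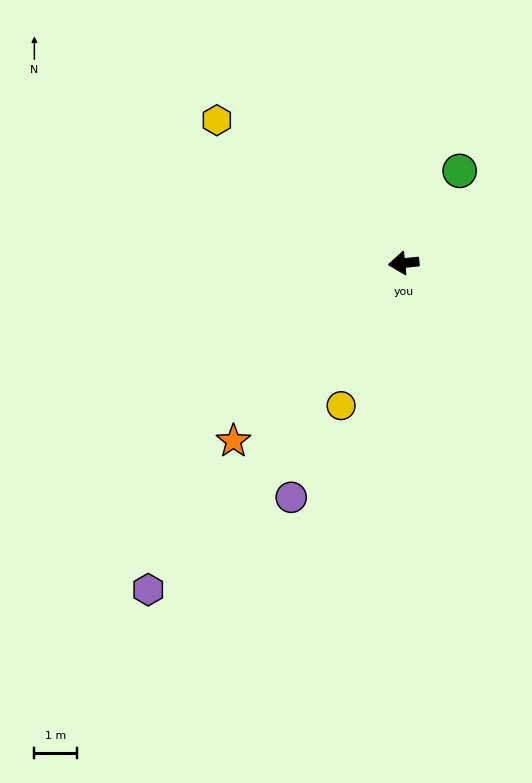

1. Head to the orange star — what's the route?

turn left 40°, forward 5.8 m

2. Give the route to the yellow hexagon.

turn right 43°, forward 5.5 m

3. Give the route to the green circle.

turn right 127°, forward 2.5 m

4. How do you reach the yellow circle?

turn left 60°, forward 3.7 m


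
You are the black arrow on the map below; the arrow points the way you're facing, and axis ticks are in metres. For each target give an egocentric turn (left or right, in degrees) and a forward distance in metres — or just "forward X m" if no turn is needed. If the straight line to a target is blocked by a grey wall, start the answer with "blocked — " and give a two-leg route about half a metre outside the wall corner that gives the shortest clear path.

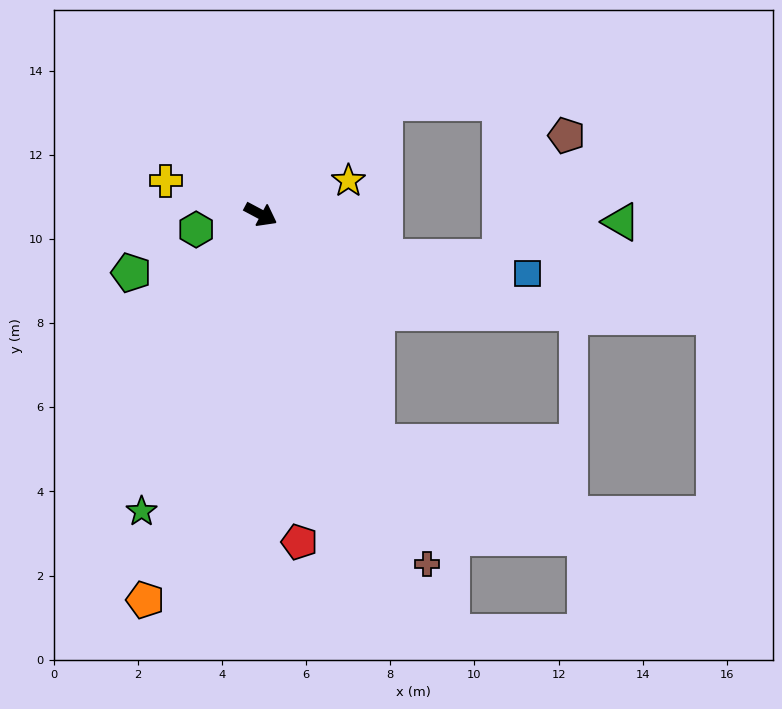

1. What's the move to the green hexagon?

turn right 139°, forward 1.6 m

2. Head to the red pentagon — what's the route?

turn right 55°, forward 7.8 m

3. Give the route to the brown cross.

turn right 37°, forward 9.2 m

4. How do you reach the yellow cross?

turn right 172°, forward 2.4 m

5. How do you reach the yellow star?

turn left 49°, forward 2.2 m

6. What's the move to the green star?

turn right 84°, forward 7.6 m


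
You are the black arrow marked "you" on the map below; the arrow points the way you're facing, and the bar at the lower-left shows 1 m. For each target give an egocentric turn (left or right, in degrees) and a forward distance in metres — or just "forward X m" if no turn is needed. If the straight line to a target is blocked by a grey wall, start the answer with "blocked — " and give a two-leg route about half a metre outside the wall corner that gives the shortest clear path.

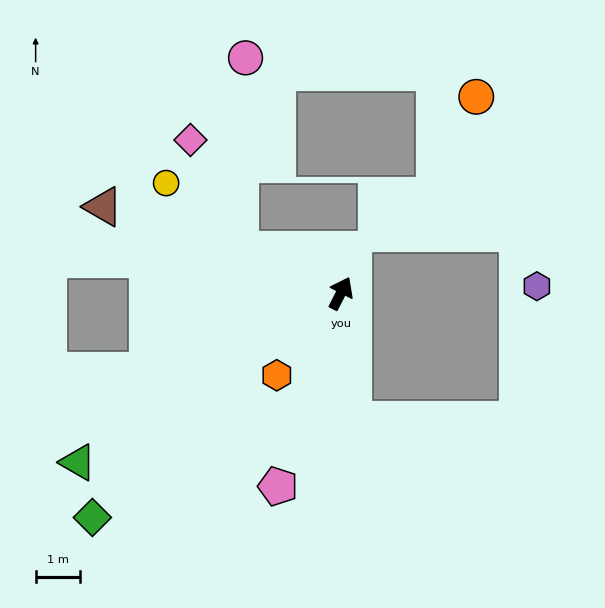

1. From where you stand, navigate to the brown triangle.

turn left 97°, forward 5.7 m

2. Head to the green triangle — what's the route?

turn left 150°, forward 7.1 m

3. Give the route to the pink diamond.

blocked — turn left 94°, forward 2.5 m, then turn right 43°, forward 2.7 m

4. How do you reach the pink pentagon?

turn right 171°, forward 4.6 m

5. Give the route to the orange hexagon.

turn left 169°, forward 2.4 m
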